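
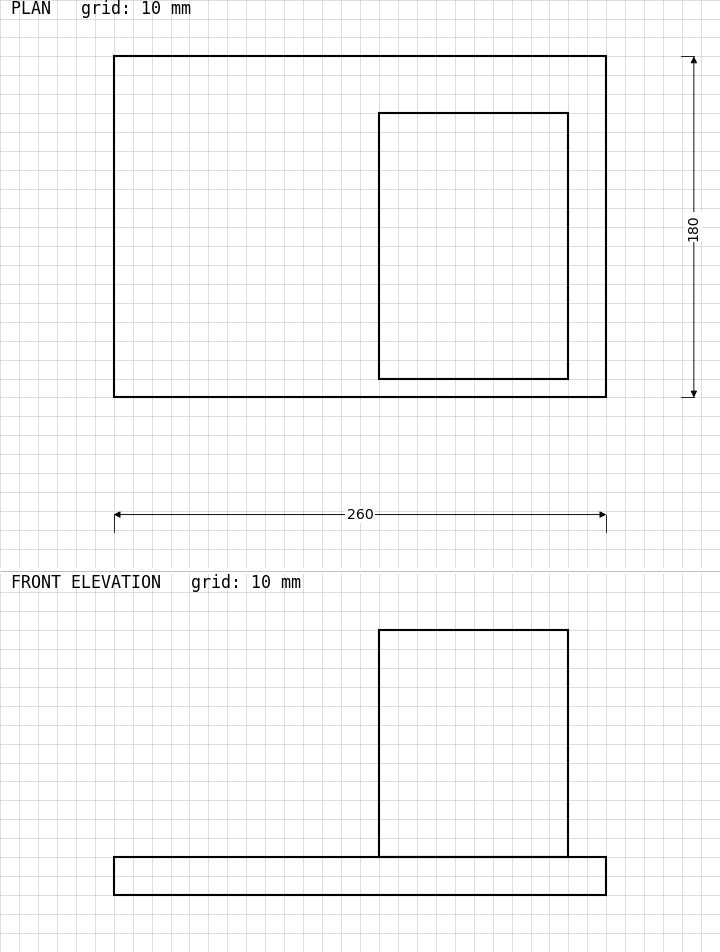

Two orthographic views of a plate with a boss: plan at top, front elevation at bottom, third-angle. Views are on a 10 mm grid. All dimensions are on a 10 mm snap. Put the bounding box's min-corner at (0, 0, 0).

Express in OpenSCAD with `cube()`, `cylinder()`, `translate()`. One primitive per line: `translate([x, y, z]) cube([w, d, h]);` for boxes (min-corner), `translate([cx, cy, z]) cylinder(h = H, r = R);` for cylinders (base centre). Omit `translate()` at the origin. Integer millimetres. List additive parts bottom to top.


cube([260, 180, 20]);
translate([140, 10, 20]) cube([100, 140, 120]);


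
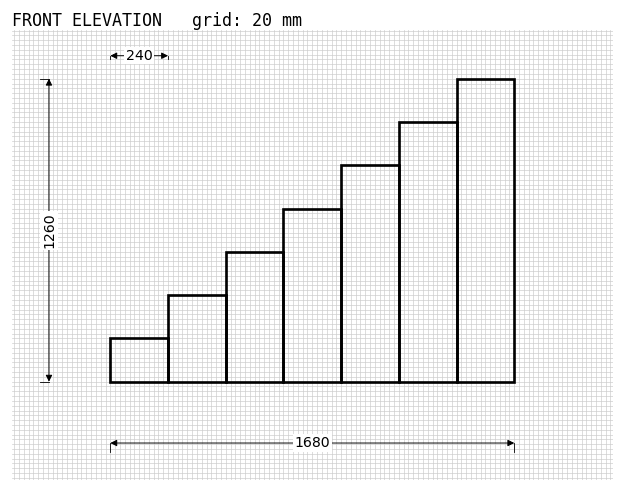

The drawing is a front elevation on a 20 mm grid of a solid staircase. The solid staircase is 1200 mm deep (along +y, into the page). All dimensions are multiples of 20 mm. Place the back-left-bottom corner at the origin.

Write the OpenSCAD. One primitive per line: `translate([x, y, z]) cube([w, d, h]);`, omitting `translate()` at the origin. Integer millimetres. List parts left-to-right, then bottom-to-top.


cube([240, 1200, 180]);
translate([240, 0, 0]) cube([240, 1200, 360]);
translate([480, 0, 0]) cube([240, 1200, 540]);
translate([720, 0, 0]) cube([240, 1200, 720]);
translate([960, 0, 0]) cube([240, 1200, 900]);
translate([1200, 0, 0]) cube([240, 1200, 1080]);
translate([1440, 0, 0]) cube([240, 1200, 1260]);


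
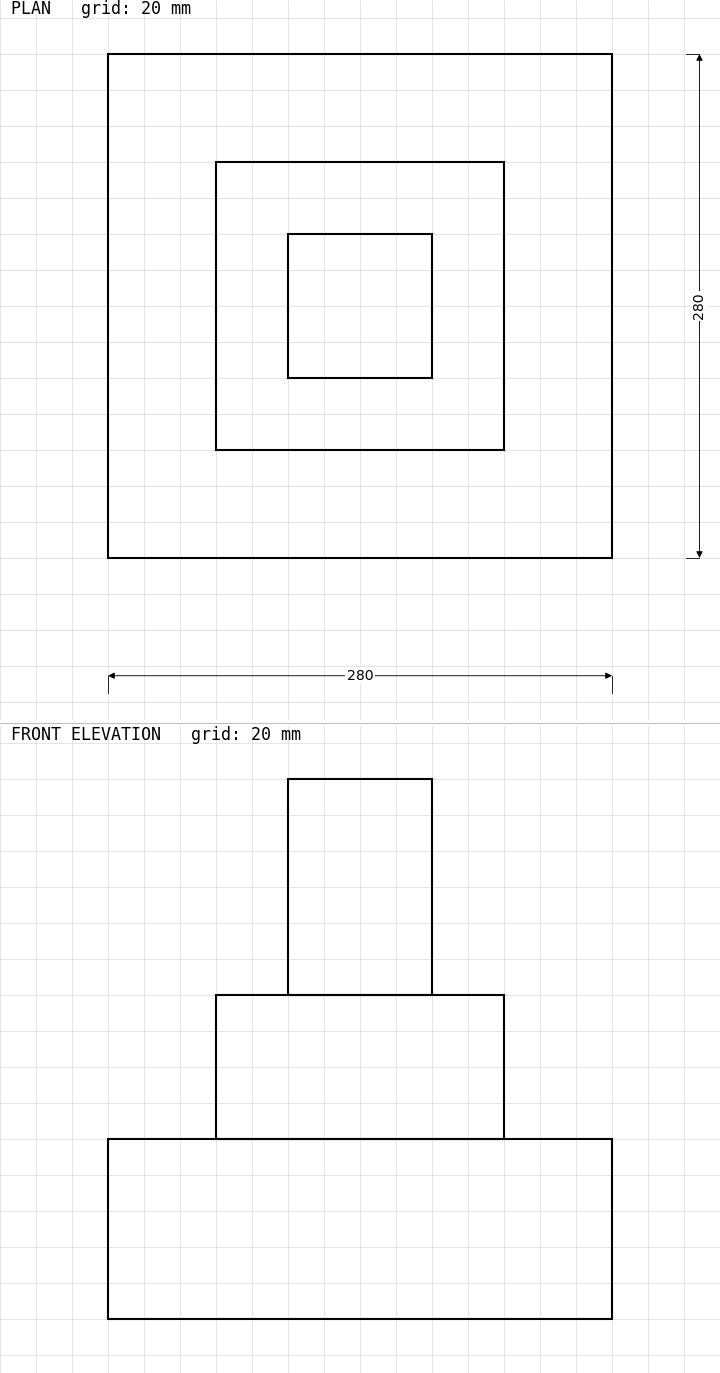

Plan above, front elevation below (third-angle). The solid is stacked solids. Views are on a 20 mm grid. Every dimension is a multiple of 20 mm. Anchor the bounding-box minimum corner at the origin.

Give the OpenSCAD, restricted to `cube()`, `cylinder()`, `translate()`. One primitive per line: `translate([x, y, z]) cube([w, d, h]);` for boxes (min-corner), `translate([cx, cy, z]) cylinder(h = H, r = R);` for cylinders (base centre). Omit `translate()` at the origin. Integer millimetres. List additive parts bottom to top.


cube([280, 280, 100]);
translate([60, 60, 100]) cube([160, 160, 80]);
translate([100, 100, 180]) cube([80, 80, 120]);


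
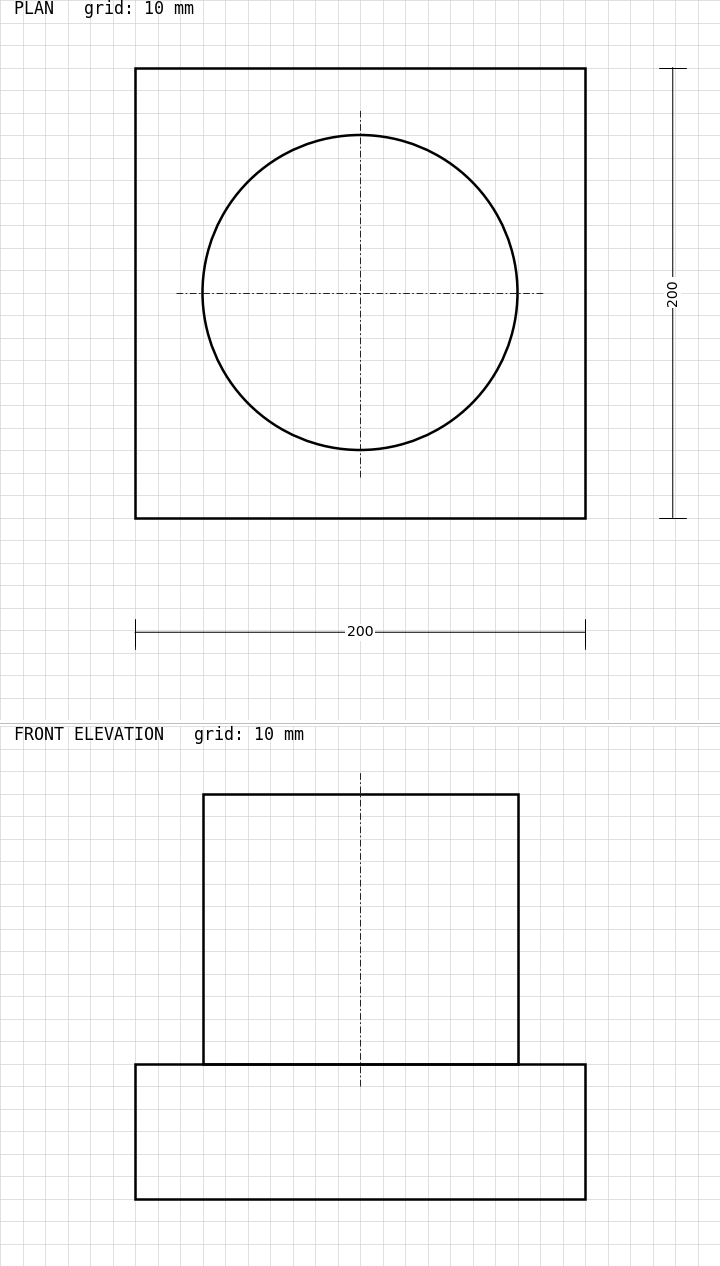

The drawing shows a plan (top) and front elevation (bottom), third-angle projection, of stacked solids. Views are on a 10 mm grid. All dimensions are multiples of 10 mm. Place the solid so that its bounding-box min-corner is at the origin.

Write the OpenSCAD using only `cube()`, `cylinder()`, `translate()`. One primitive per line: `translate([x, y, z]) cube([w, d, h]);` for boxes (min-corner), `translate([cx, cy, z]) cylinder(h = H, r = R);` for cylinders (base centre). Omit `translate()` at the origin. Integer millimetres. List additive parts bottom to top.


cube([200, 200, 60]);
translate([100, 100, 60]) cylinder(h = 120, r = 70);


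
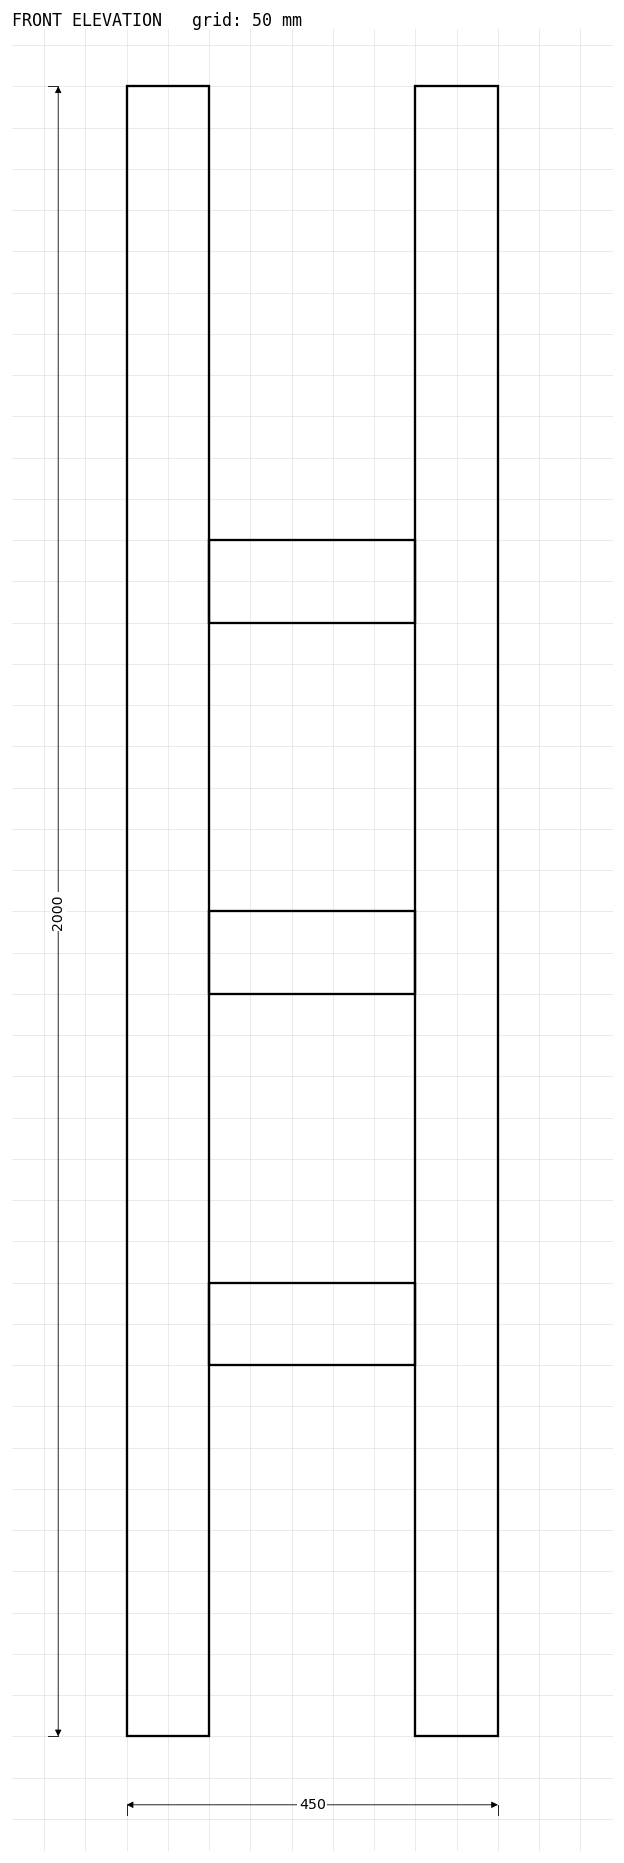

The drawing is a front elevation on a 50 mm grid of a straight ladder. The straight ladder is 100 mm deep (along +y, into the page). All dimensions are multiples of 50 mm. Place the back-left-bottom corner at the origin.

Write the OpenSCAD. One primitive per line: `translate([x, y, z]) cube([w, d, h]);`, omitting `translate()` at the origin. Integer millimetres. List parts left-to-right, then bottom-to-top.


cube([100, 100, 2000]);
translate([100, 0, 450]) cube([250, 100, 100]);
translate([100, 0, 900]) cube([250, 100, 100]);
translate([100, 0, 1350]) cube([250, 100, 100]);
translate([350, 0, 0]) cube([100, 100, 2000]);


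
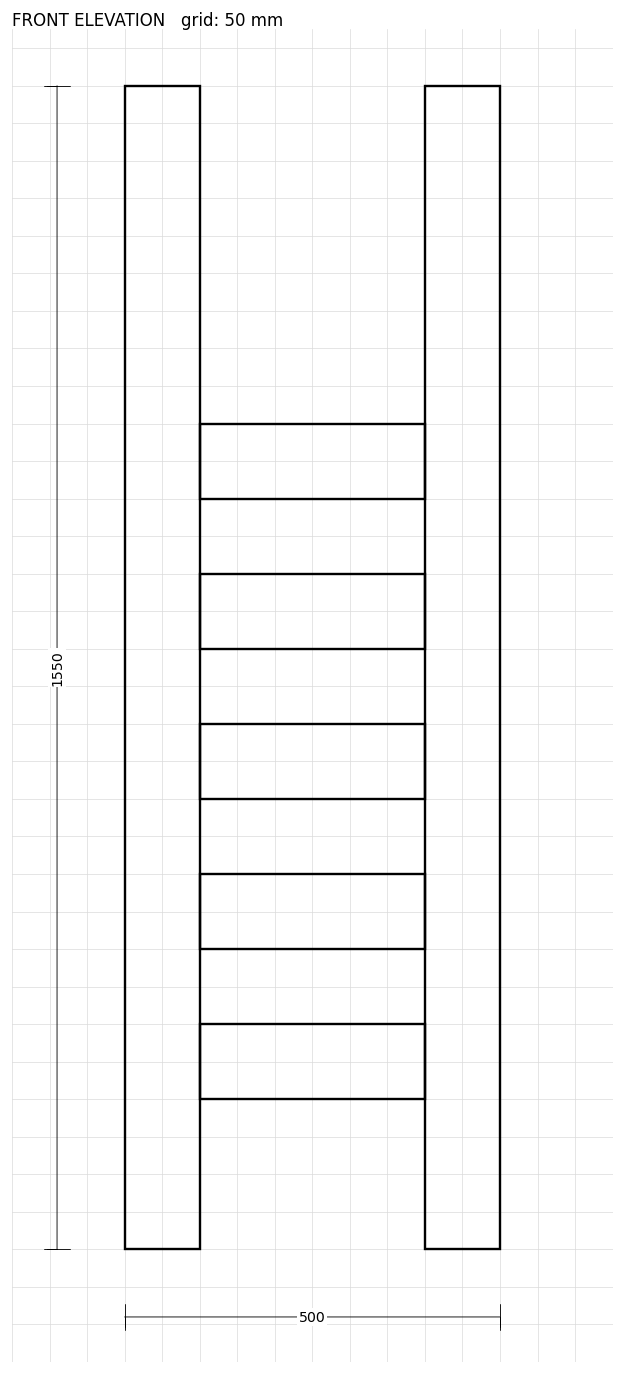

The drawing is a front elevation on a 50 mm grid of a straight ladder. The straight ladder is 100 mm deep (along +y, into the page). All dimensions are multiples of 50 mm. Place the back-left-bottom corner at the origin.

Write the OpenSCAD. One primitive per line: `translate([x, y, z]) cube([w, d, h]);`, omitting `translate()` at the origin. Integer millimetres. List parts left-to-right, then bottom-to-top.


cube([100, 100, 1550]);
translate([100, 0, 200]) cube([300, 100, 100]);
translate([100, 0, 400]) cube([300, 100, 100]);
translate([100, 0, 600]) cube([300, 100, 100]);
translate([100, 0, 800]) cube([300, 100, 100]);
translate([100, 0, 1000]) cube([300, 100, 100]);
translate([400, 0, 0]) cube([100, 100, 1550]);


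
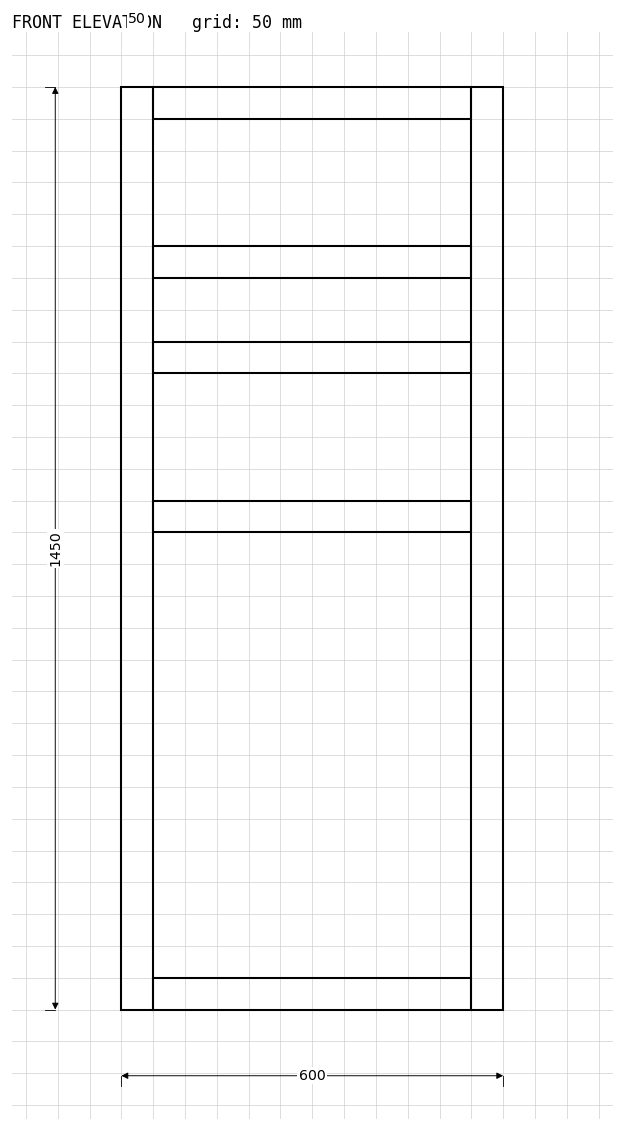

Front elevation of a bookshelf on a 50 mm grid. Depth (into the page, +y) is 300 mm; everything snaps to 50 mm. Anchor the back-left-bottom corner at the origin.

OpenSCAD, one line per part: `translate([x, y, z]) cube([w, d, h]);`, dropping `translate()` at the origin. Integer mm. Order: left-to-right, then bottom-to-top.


cube([50, 300, 1450]);
translate([50, 0, 0]) cube([500, 300, 50]);
translate([50, 0, 750]) cube([500, 300, 50]);
translate([50, 0, 1000]) cube([500, 300, 50]);
translate([50, 0, 1150]) cube([500, 300, 50]);
translate([50, 0, 1400]) cube([500, 300, 50]);
translate([550, 0, 0]) cube([50, 300, 1450]);


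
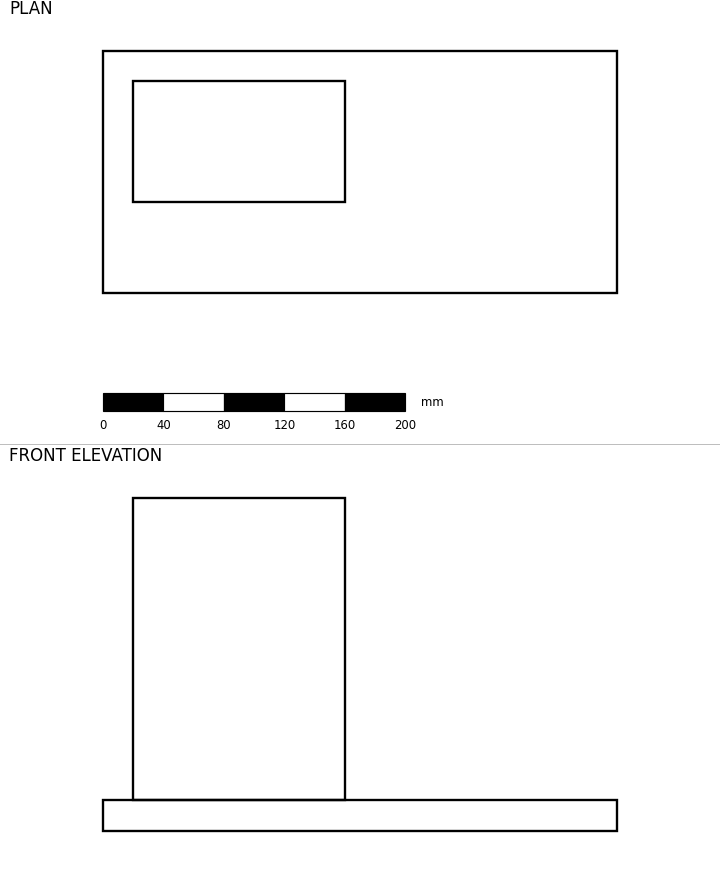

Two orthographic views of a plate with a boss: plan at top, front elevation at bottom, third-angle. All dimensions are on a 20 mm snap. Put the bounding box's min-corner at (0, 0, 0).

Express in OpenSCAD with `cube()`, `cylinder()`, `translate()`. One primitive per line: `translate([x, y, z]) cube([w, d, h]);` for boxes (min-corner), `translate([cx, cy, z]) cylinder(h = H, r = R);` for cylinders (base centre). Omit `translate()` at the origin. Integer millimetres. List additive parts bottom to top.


cube([340, 160, 20]);
translate([20, 60, 20]) cube([140, 80, 200]);


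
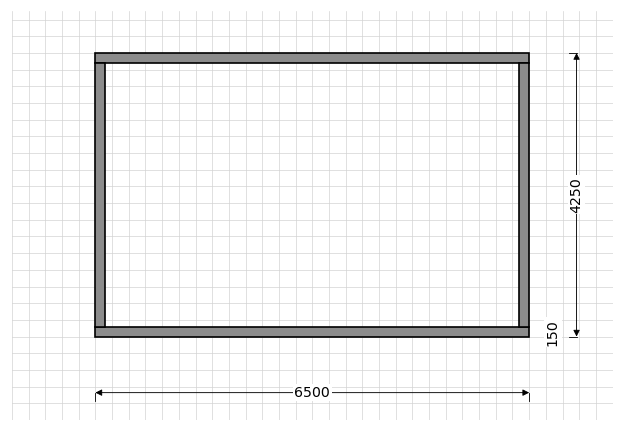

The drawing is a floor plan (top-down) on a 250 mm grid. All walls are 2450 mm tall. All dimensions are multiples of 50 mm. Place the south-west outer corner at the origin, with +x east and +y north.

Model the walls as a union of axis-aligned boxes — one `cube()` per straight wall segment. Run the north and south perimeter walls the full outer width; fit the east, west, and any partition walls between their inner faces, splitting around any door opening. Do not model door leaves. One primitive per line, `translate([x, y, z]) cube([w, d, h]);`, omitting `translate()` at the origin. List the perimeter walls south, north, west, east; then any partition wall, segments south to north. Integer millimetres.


cube([6500, 150, 2450]);
translate([0, 4100, 0]) cube([6500, 150, 2450]);
translate([0, 150, 0]) cube([150, 3950, 2450]);
translate([6350, 150, 0]) cube([150, 3950, 2450]);


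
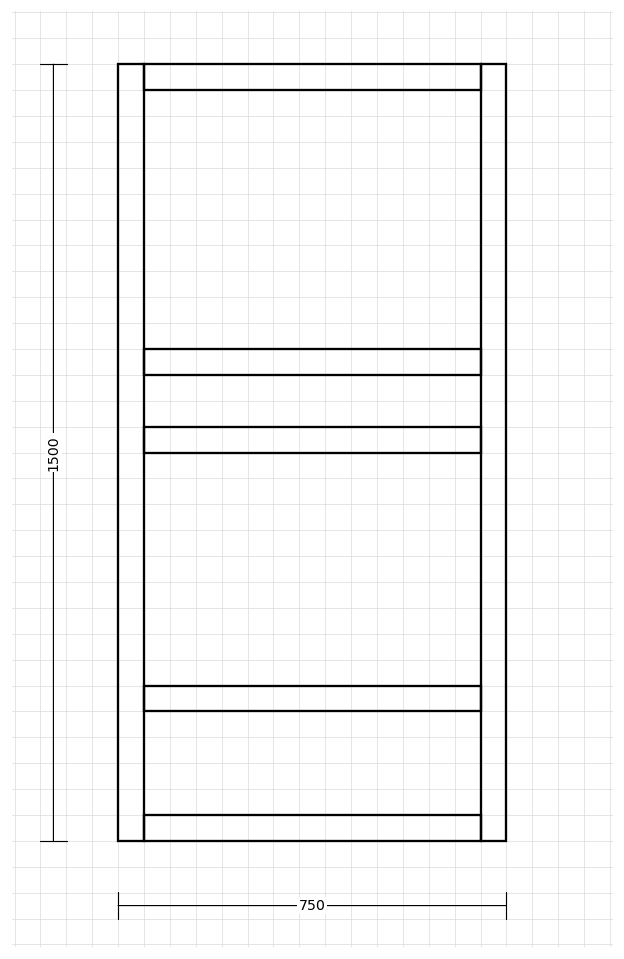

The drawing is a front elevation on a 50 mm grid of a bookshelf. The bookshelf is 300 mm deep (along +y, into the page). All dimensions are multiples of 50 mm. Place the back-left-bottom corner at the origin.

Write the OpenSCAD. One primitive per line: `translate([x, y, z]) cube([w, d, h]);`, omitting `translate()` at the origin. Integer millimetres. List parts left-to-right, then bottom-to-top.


cube([50, 300, 1500]);
translate([50, 0, 0]) cube([650, 300, 50]);
translate([50, 0, 250]) cube([650, 300, 50]);
translate([50, 0, 750]) cube([650, 300, 50]);
translate([50, 0, 900]) cube([650, 300, 50]);
translate([50, 0, 1450]) cube([650, 300, 50]);
translate([700, 0, 0]) cube([50, 300, 1500]);


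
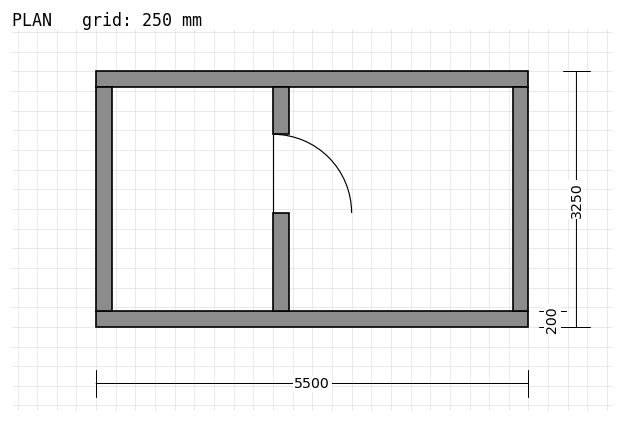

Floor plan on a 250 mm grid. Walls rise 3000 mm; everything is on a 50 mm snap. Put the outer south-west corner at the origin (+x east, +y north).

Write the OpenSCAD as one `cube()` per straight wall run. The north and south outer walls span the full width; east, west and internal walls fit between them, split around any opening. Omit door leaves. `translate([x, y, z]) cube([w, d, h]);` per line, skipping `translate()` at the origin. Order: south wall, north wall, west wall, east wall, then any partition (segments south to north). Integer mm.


cube([5500, 200, 3000]);
translate([0, 3050, 0]) cube([5500, 200, 3000]);
translate([0, 200, 0]) cube([200, 2850, 3000]);
translate([5300, 200, 0]) cube([200, 2850, 3000]);
translate([2250, 200, 0]) cube([200, 1250, 3000]);
translate([2250, 2450, 0]) cube([200, 600, 3000]);


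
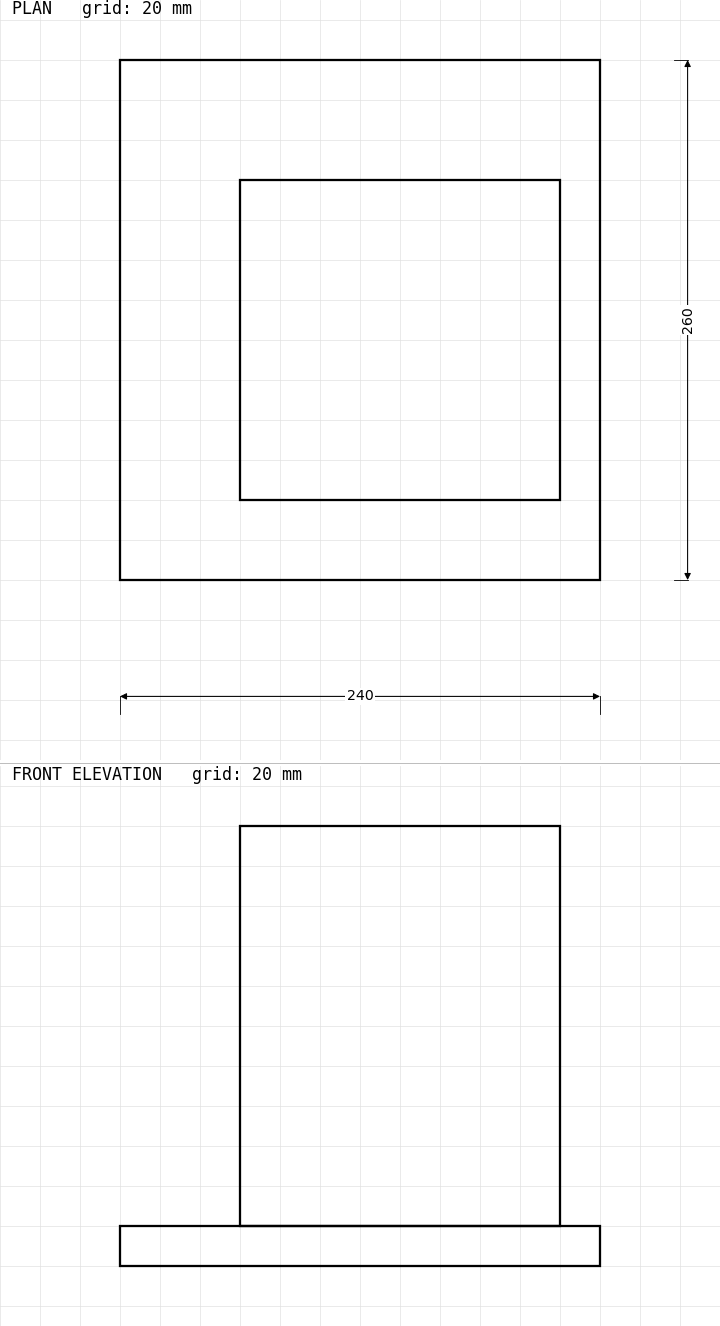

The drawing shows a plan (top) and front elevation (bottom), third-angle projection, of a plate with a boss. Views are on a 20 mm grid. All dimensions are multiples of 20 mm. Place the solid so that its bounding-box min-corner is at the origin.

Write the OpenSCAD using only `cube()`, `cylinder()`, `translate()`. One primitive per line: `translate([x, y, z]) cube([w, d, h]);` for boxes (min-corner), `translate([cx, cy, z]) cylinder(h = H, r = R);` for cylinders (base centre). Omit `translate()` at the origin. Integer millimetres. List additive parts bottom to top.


cube([240, 260, 20]);
translate([60, 40, 20]) cube([160, 160, 200]);


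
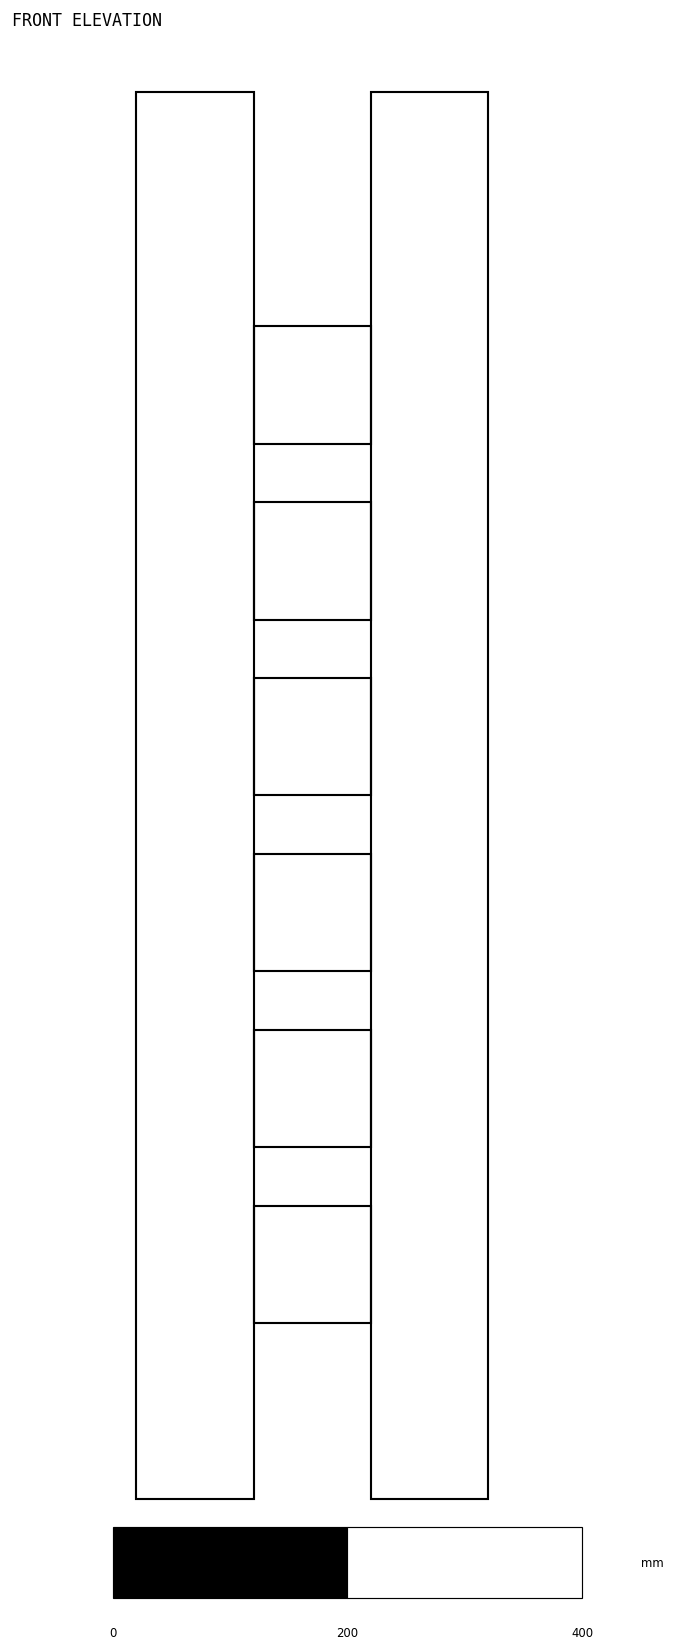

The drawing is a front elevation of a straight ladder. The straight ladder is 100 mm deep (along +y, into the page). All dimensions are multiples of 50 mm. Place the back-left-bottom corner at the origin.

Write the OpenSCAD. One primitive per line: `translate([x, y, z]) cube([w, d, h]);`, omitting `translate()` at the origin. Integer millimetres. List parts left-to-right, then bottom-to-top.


cube([100, 100, 1200]);
translate([100, 0, 150]) cube([100, 100, 100]);
translate([100, 0, 300]) cube([100, 100, 100]);
translate([100, 0, 450]) cube([100, 100, 100]);
translate([100, 0, 600]) cube([100, 100, 100]);
translate([100, 0, 750]) cube([100, 100, 100]);
translate([100, 0, 900]) cube([100, 100, 100]);
translate([200, 0, 0]) cube([100, 100, 1200]);


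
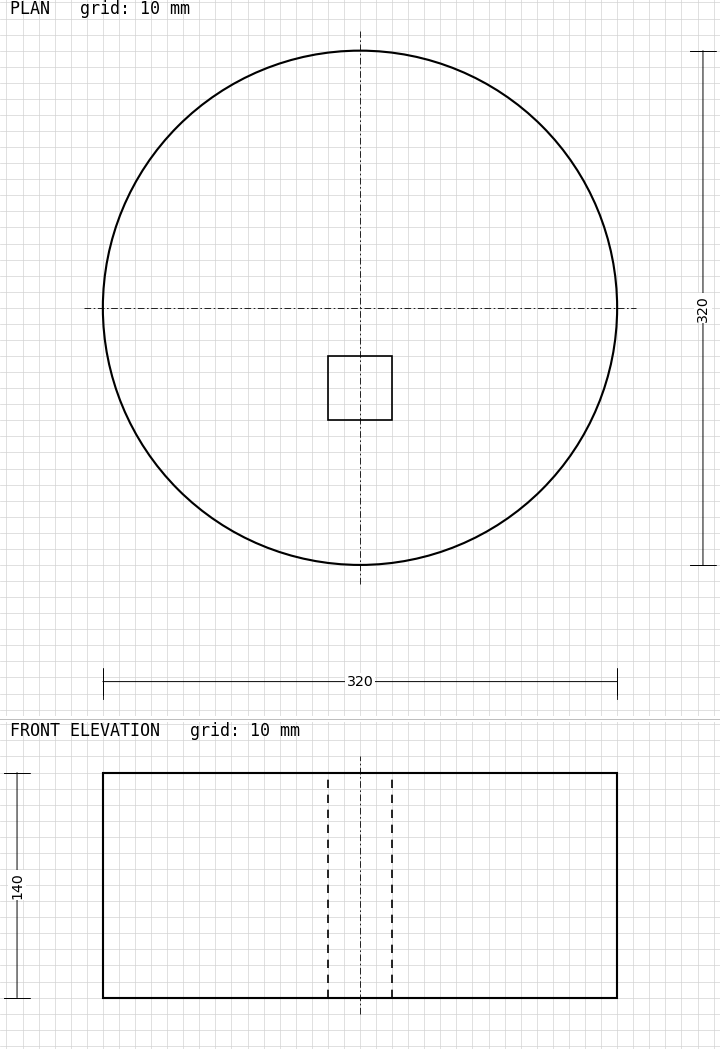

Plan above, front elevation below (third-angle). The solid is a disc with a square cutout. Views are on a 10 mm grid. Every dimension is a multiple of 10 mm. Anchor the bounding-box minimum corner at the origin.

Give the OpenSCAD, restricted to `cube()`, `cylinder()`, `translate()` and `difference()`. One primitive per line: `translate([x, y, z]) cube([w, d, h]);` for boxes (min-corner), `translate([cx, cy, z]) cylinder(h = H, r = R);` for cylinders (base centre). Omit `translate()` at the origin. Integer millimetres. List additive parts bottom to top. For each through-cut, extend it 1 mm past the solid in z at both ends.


difference() {
  translate([160, 160, 0]) cylinder(h = 140, r = 160);
  translate([140, 90, -1]) cube([40, 40, 142]);
}


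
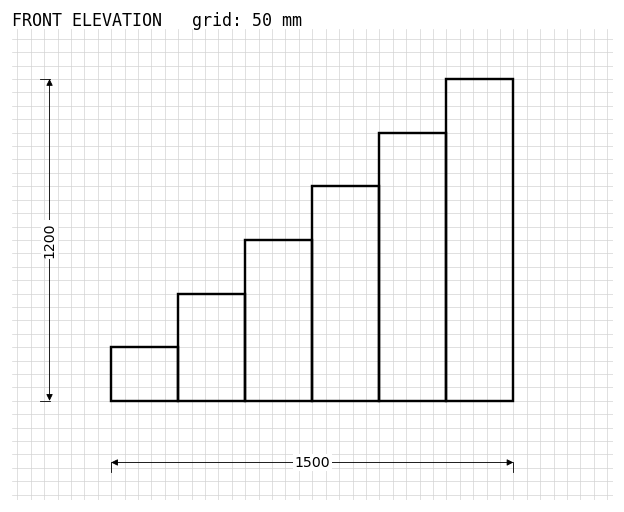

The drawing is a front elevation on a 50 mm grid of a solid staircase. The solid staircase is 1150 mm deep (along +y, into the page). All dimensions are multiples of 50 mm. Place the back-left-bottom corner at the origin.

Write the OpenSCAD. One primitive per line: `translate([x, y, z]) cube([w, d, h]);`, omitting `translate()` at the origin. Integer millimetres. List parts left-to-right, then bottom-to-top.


cube([250, 1150, 200]);
translate([250, 0, 0]) cube([250, 1150, 400]);
translate([500, 0, 0]) cube([250, 1150, 600]);
translate([750, 0, 0]) cube([250, 1150, 800]);
translate([1000, 0, 0]) cube([250, 1150, 1000]);
translate([1250, 0, 0]) cube([250, 1150, 1200]);


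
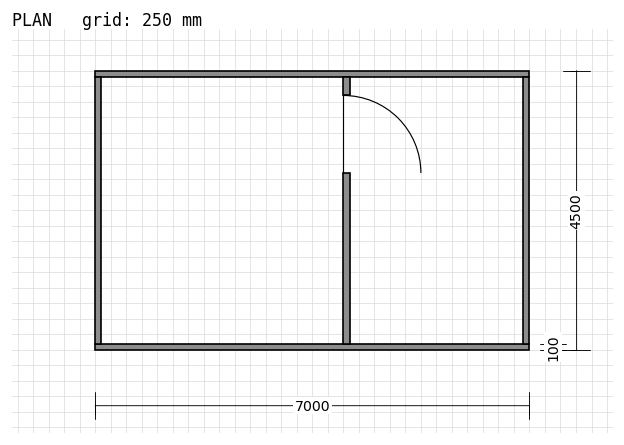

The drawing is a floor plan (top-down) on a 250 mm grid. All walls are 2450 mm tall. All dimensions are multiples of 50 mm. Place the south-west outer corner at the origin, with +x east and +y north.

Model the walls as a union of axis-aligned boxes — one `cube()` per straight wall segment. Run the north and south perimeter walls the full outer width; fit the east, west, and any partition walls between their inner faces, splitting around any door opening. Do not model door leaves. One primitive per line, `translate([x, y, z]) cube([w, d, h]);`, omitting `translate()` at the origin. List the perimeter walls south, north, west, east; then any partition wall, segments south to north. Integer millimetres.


cube([7000, 100, 2450]);
translate([0, 4400, 0]) cube([7000, 100, 2450]);
translate([0, 100, 0]) cube([100, 4300, 2450]);
translate([6900, 100, 0]) cube([100, 4300, 2450]);
translate([4000, 100, 0]) cube([100, 2750, 2450]);
translate([4000, 4100, 0]) cube([100, 300, 2450]);


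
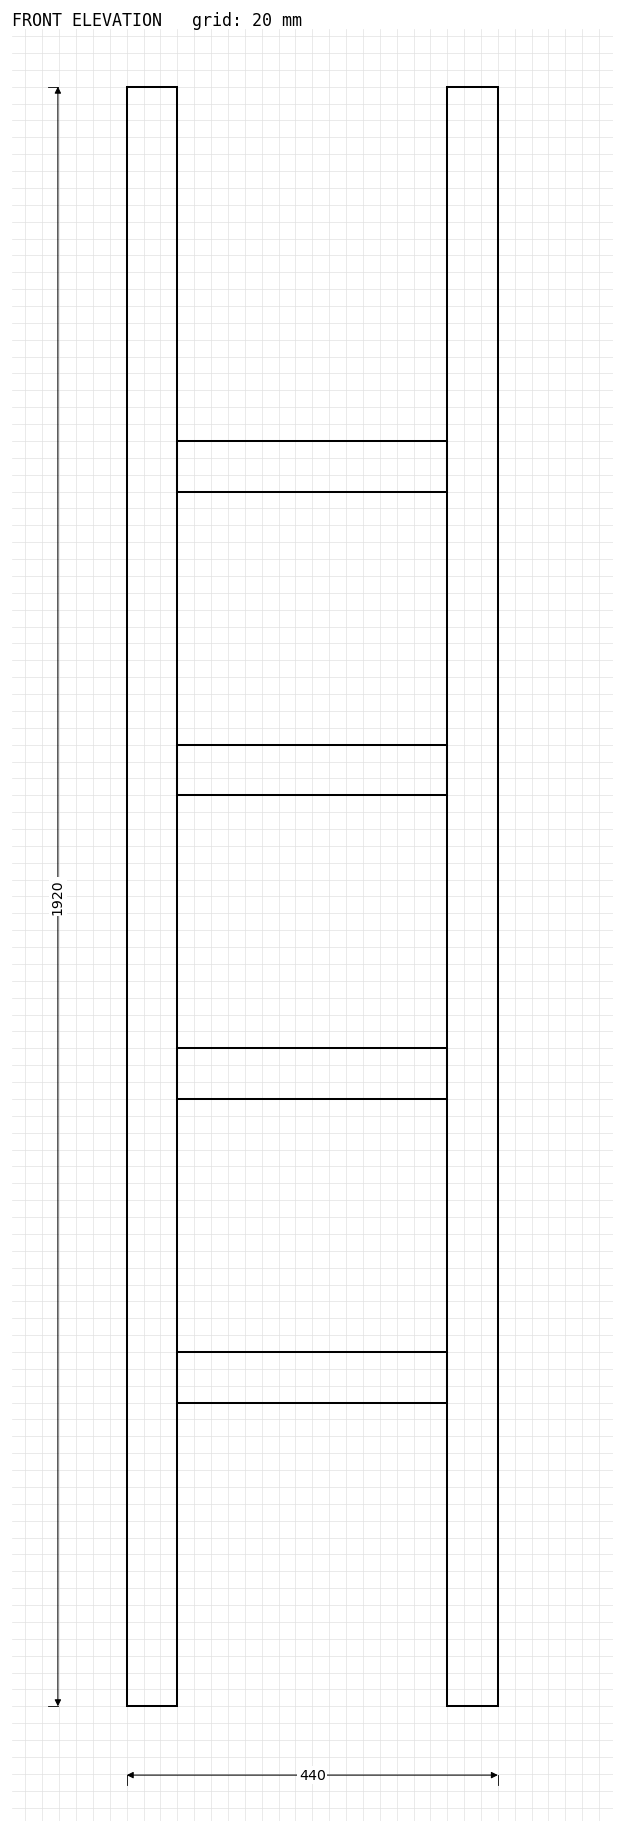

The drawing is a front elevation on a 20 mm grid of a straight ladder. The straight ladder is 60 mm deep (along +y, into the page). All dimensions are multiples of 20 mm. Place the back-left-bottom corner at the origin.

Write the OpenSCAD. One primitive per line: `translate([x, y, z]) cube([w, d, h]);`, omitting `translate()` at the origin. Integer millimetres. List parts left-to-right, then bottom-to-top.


cube([60, 60, 1920]);
translate([60, 0, 360]) cube([320, 60, 60]);
translate([60, 0, 720]) cube([320, 60, 60]);
translate([60, 0, 1080]) cube([320, 60, 60]);
translate([60, 0, 1440]) cube([320, 60, 60]);
translate([380, 0, 0]) cube([60, 60, 1920]);


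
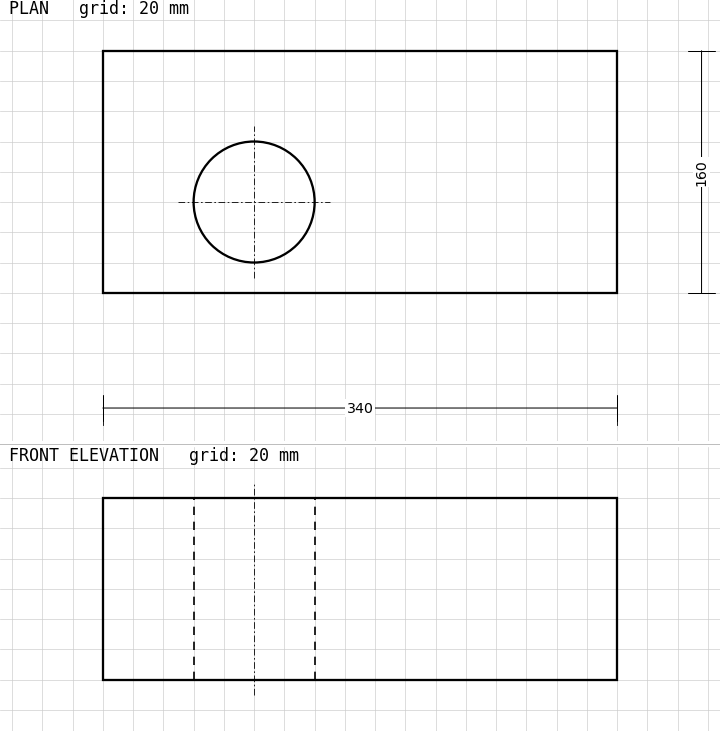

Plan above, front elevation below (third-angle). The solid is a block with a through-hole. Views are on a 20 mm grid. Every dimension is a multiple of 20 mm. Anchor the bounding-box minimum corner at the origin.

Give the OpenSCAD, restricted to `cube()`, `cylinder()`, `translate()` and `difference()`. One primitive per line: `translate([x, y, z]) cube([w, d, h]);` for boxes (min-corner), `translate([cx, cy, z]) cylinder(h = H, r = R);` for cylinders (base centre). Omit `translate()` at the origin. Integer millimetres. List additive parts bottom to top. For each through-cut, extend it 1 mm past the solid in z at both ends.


difference() {
  cube([340, 160, 120]);
  translate([100, 60, -1]) cylinder(h = 122, r = 40);
}


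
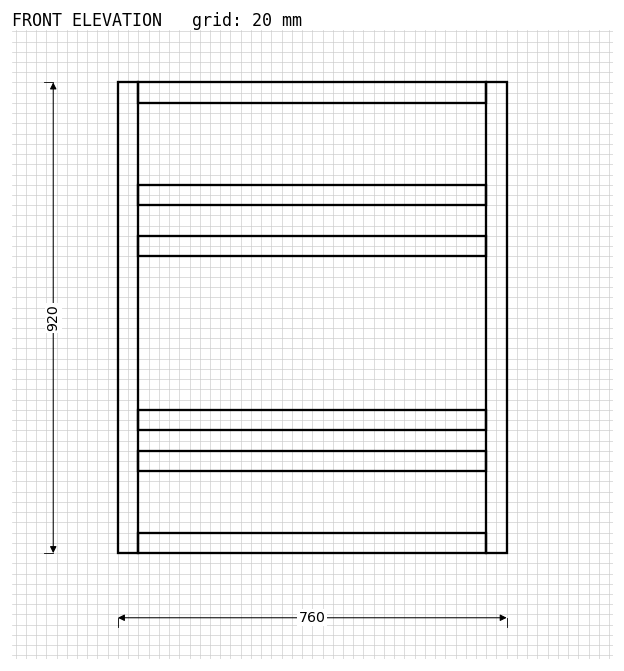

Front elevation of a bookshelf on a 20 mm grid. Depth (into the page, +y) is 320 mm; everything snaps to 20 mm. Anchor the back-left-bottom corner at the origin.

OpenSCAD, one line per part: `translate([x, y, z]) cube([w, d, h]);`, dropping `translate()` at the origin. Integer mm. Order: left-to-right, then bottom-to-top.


cube([40, 320, 920]);
translate([40, 0, 0]) cube([680, 320, 40]);
translate([40, 0, 160]) cube([680, 320, 40]);
translate([40, 0, 240]) cube([680, 320, 40]);
translate([40, 0, 580]) cube([680, 320, 40]);
translate([40, 0, 680]) cube([680, 320, 40]);
translate([40, 0, 880]) cube([680, 320, 40]);
translate([720, 0, 0]) cube([40, 320, 920]);


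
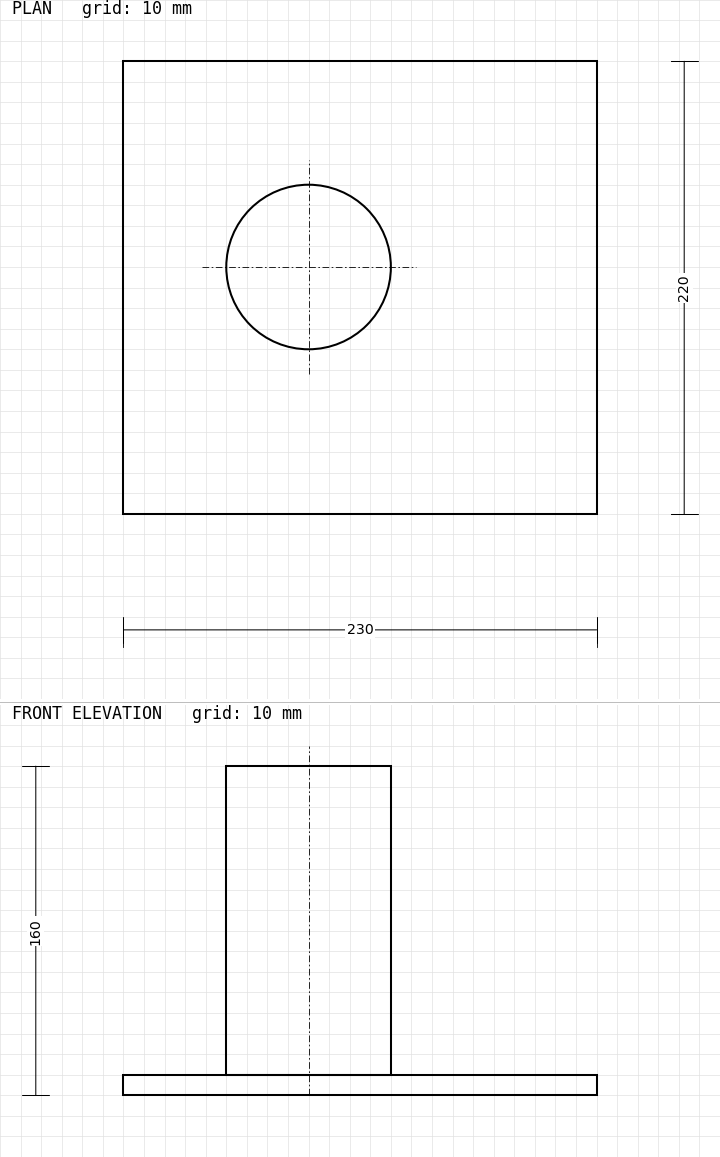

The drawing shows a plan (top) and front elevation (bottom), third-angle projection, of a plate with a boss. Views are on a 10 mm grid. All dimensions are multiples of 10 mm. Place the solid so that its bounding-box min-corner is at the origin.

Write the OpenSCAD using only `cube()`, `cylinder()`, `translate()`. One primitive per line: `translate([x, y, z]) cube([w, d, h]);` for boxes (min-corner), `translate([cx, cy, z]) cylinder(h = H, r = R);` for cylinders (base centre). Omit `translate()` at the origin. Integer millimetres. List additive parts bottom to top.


cube([230, 220, 10]);
translate([90, 120, 10]) cylinder(h = 150, r = 40);


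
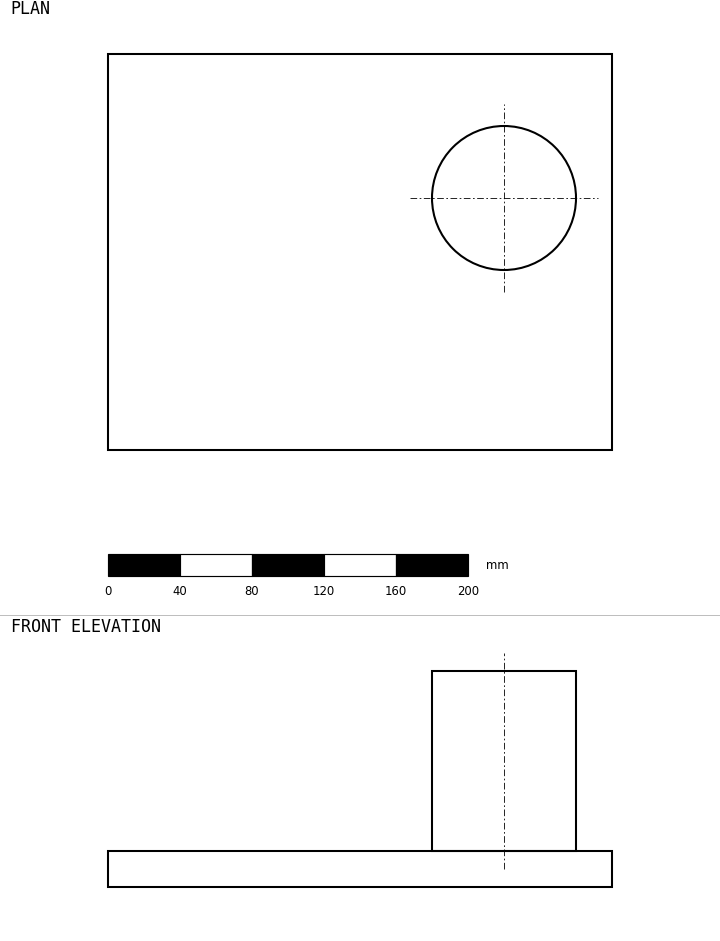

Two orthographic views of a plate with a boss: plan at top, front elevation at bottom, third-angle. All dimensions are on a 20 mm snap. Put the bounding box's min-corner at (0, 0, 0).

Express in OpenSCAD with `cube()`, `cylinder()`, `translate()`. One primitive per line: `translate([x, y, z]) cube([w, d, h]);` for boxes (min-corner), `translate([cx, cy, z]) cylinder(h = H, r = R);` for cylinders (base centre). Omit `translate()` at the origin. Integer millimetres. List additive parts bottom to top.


cube([280, 220, 20]);
translate([220, 140, 20]) cylinder(h = 100, r = 40);


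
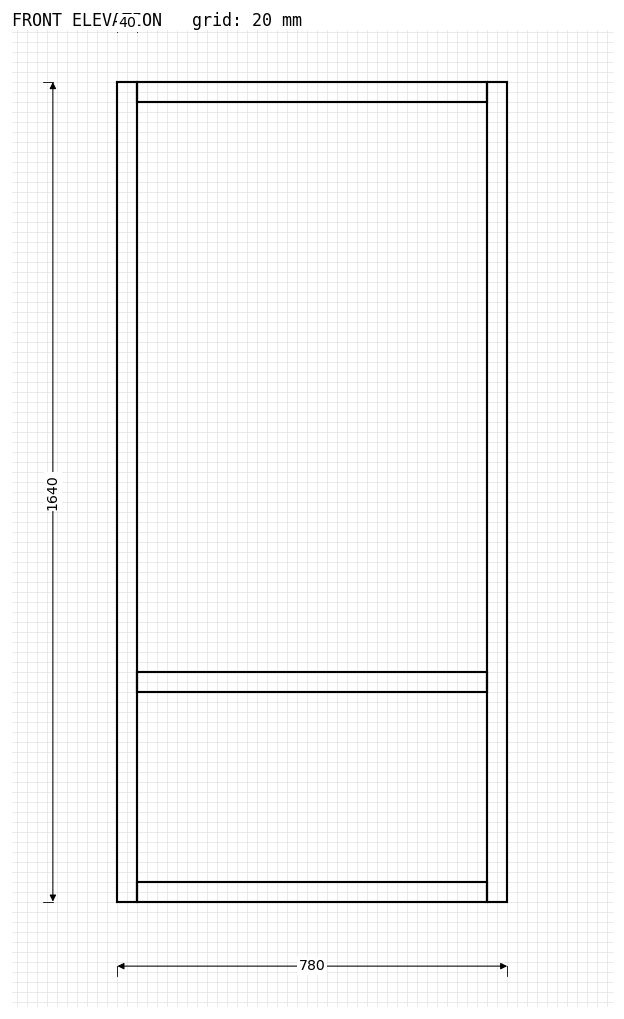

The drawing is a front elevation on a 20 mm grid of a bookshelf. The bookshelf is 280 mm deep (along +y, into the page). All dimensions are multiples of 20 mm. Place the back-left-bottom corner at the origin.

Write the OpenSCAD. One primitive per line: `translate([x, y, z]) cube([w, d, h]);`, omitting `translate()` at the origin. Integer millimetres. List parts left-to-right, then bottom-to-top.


cube([40, 280, 1640]);
translate([40, 0, 0]) cube([700, 280, 40]);
translate([40, 0, 420]) cube([700, 280, 40]);
translate([40, 0, 1600]) cube([700, 280, 40]);
translate([740, 0, 0]) cube([40, 280, 1640]);


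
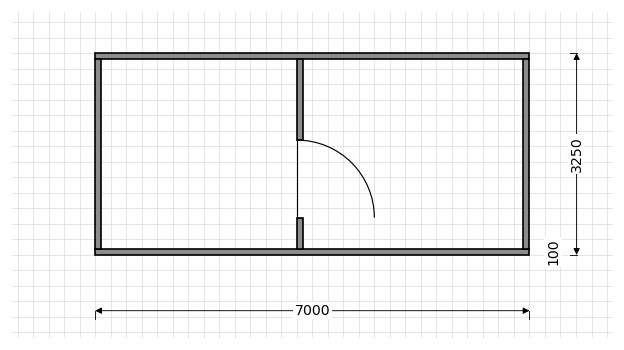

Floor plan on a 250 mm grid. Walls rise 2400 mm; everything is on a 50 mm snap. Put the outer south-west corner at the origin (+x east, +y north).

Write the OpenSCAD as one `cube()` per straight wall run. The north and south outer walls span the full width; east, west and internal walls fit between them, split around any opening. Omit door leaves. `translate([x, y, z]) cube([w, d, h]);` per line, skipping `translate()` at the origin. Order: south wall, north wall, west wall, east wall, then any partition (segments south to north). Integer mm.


cube([7000, 100, 2400]);
translate([0, 3150, 0]) cube([7000, 100, 2400]);
translate([0, 100, 0]) cube([100, 3050, 2400]);
translate([6900, 100, 0]) cube([100, 3050, 2400]);
translate([3250, 100, 0]) cube([100, 500, 2400]);
translate([3250, 1850, 0]) cube([100, 1300, 2400]);


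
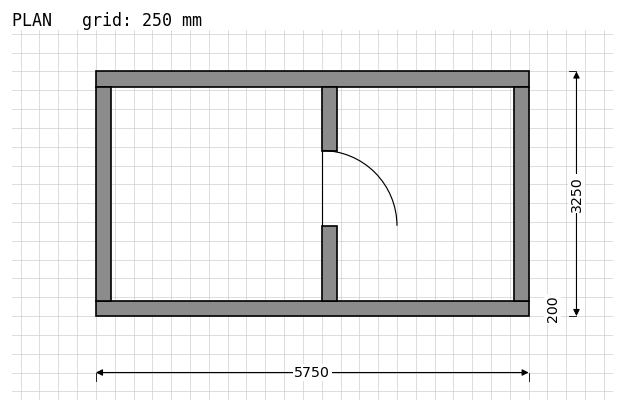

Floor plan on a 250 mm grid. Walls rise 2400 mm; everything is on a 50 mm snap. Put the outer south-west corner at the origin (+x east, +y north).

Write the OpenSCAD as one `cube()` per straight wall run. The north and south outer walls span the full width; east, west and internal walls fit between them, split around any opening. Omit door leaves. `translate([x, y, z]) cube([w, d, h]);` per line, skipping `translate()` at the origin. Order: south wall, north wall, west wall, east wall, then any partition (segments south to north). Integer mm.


cube([5750, 200, 2400]);
translate([0, 3050, 0]) cube([5750, 200, 2400]);
translate([0, 200, 0]) cube([200, 2850, 2400]);
translate([5550, 200, 0]) cube([200, 2850, 2400]);
translate([3000, 200, 0]) cube([200, 1000, 2400]);
translate([3000, 2200, 0]) cube([200, 850, 2400]);


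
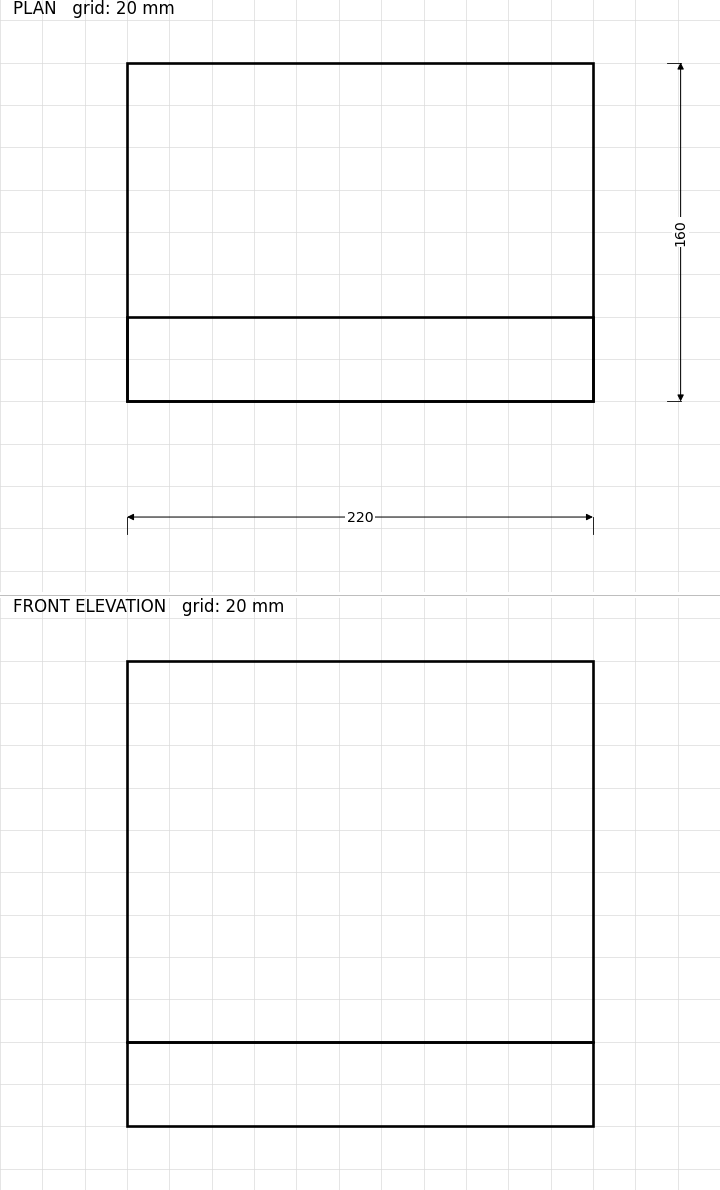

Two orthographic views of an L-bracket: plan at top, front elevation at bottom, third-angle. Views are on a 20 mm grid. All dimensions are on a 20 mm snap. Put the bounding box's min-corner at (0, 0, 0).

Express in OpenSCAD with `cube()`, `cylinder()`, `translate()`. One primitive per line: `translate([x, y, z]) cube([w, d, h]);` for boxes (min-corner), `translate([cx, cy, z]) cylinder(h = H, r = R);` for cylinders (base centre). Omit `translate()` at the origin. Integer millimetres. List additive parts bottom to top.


cube([220, 160, 40]);
translate([0, 0, 40]) cube([220, 40, 180]);


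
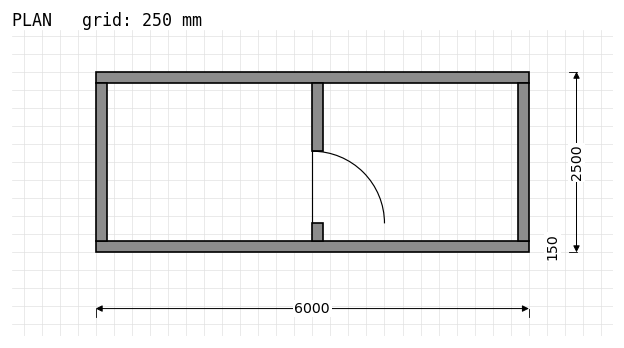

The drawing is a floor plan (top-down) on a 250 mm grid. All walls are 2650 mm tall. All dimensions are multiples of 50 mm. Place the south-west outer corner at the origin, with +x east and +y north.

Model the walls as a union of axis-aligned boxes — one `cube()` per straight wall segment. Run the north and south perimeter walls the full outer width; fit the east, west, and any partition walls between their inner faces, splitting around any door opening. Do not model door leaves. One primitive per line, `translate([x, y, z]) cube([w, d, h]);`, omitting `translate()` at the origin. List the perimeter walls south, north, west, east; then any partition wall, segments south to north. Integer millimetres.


cube([6000, 150, 2650]);
translate([0, 2350, 0]) cube([6000, 150, 2650]);
translate([0, 150, 0]) cube([150, 2200, 2650]);
translate([5850, 150, 0]) cube([150, 2200, 2650]);
translate([3000, 150, 0]) cube([150, 250, 2650]);
translate([3000, 1400, 0]) cube([150, 950, 2650]);


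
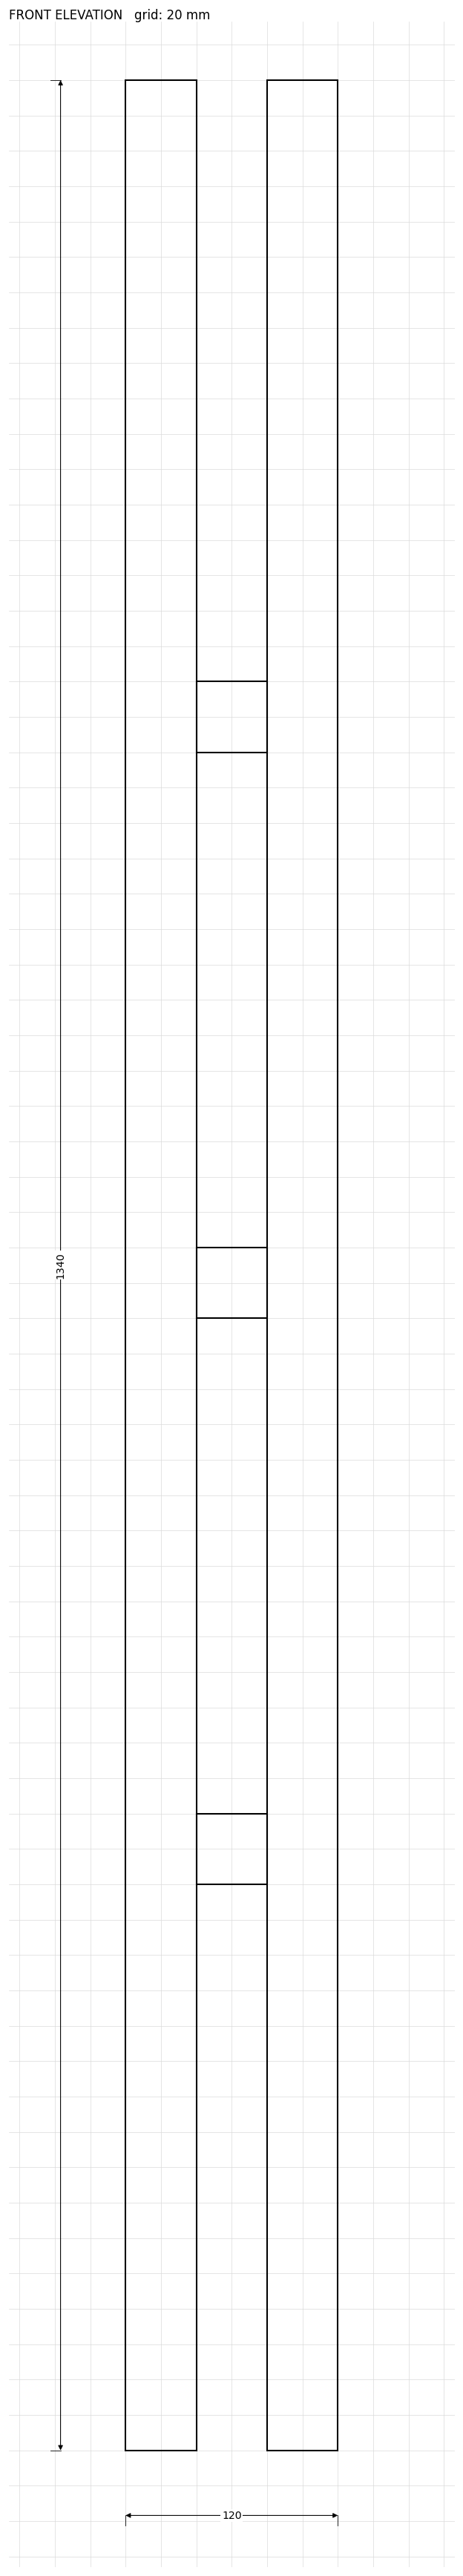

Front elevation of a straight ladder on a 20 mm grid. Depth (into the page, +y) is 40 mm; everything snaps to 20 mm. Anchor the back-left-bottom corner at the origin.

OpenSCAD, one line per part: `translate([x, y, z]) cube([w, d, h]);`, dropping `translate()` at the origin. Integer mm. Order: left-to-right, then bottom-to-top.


cube([40, 40, 1340]);
translate([40, 0, 320]) cube([40, 40, 40]);
translate([40, 0, 640]) cube([40, 40, 40]);
translate([40, 0, 960]) cube([40, 40, 40]);
translate([80, 0, 0]) cube([40, 40, 1340]);


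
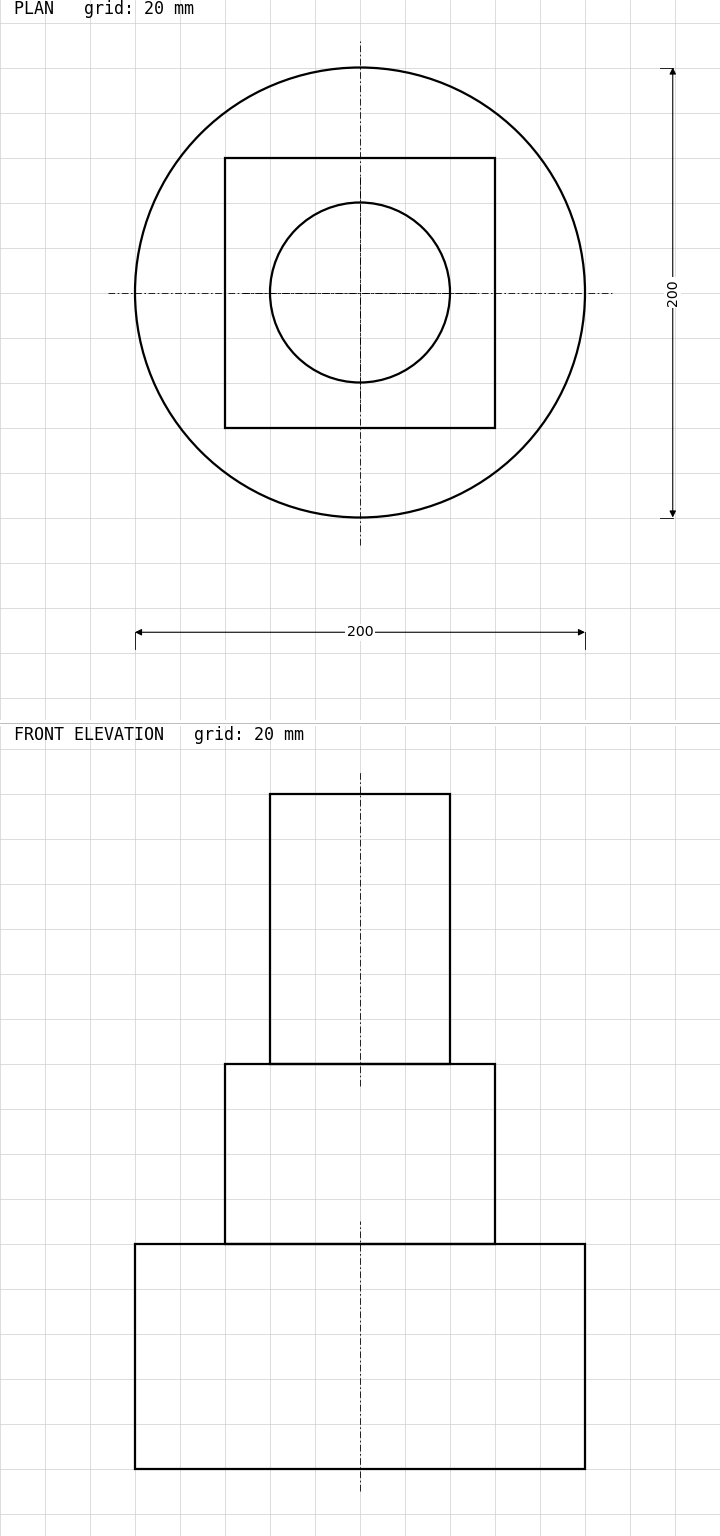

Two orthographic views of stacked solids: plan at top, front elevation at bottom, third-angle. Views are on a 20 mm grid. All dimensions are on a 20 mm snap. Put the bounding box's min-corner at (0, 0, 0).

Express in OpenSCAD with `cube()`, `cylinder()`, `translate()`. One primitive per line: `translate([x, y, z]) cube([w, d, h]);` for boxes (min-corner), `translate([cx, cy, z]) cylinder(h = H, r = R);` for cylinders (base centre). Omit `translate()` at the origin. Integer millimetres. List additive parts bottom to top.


translate([100, 100, 0]) cylinder(h = 100, r = 100);
translate([40, 40, 100]) cube([120, 120, 80]);
translate([100, 100, 180]) cylinder(h = 120, r = 40);


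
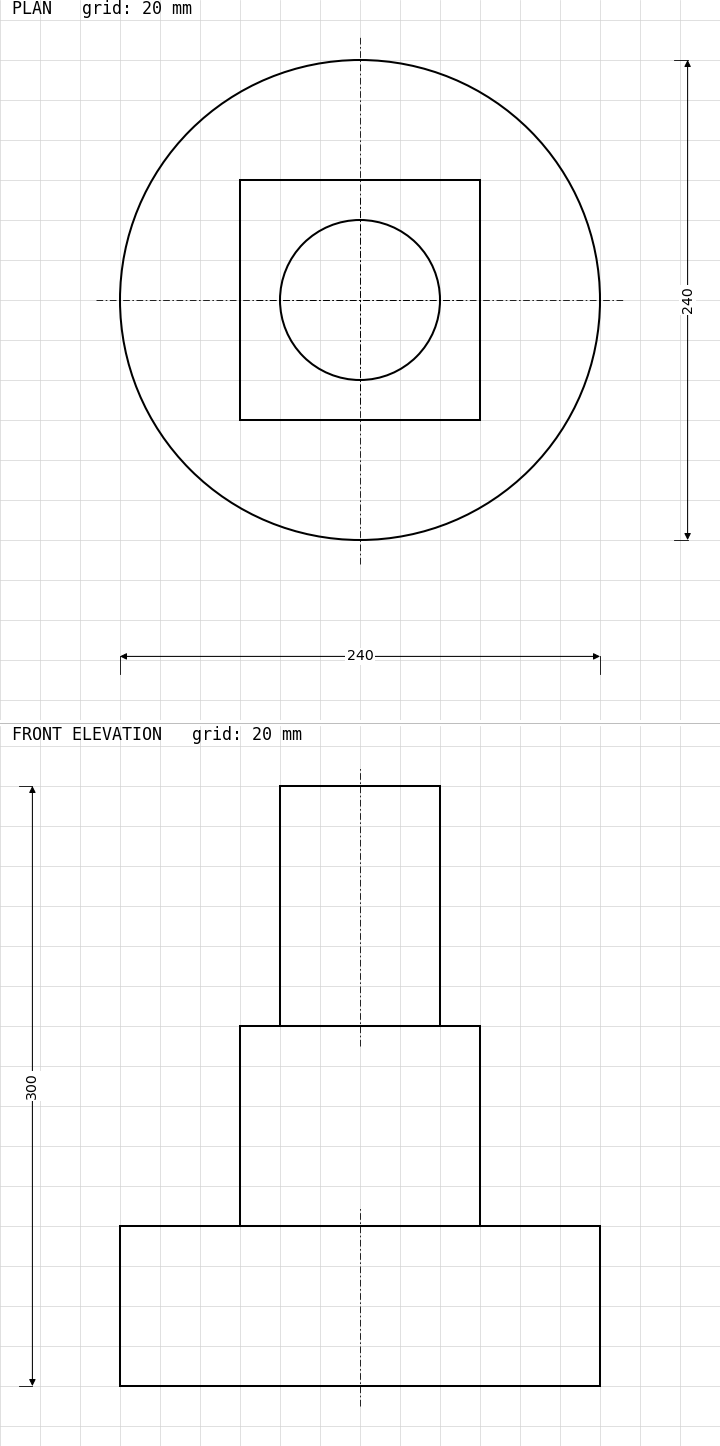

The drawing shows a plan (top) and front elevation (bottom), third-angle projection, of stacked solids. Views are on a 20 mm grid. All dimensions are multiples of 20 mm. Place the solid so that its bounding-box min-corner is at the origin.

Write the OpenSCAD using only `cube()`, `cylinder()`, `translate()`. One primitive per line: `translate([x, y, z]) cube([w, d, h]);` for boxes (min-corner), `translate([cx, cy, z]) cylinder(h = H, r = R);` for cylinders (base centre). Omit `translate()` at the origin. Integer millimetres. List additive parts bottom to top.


translate([120, 120, 0]) cylinder(h = 80, r = 120);
translate([60, 60, 80]) cube([120, 120, 100]);
translate([120, 120, 180]) cylinder(h = 120, r = 40);


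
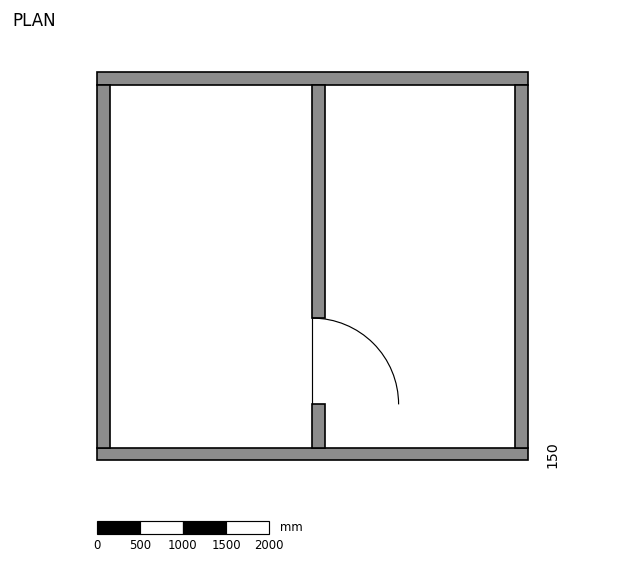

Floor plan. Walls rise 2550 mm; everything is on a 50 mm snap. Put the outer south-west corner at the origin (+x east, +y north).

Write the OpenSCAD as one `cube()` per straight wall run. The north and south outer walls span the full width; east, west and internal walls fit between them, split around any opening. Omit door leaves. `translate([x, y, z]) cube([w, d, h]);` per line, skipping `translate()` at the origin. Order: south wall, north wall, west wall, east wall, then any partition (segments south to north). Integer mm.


cube([5000, 150, 2550]);
translate([0, 4350, 0]) cube([5000, 150, 2550]);
translate([0, 150, 0]) cube([150, 4200, 2550]);
translate([4850, 150, 0]) cube([150, 4200, 2550]);
translate([2500, 150, 0]) cube([150, 500, 2550]);
translate([2500, 1650, 0]) cube([150, 2700, 2550]);


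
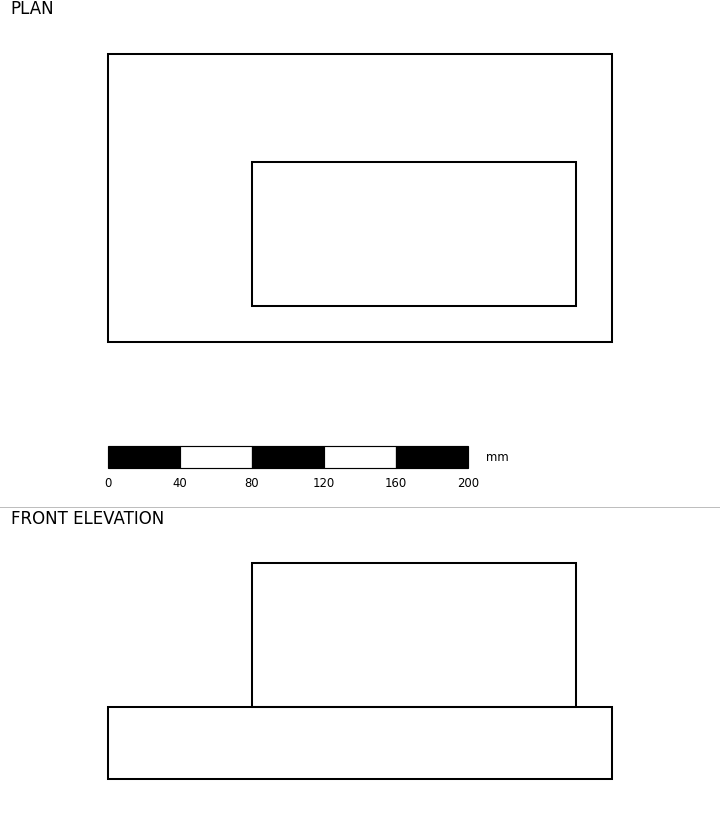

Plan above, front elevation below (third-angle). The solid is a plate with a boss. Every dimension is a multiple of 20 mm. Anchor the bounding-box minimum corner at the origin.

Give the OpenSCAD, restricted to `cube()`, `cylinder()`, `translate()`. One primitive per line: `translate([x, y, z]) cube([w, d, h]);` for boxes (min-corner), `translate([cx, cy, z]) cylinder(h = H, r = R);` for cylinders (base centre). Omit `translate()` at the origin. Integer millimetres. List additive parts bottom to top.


cube([280, 160, 40]);
translate([80, 20, 40]) cube([180, 80, 80]);


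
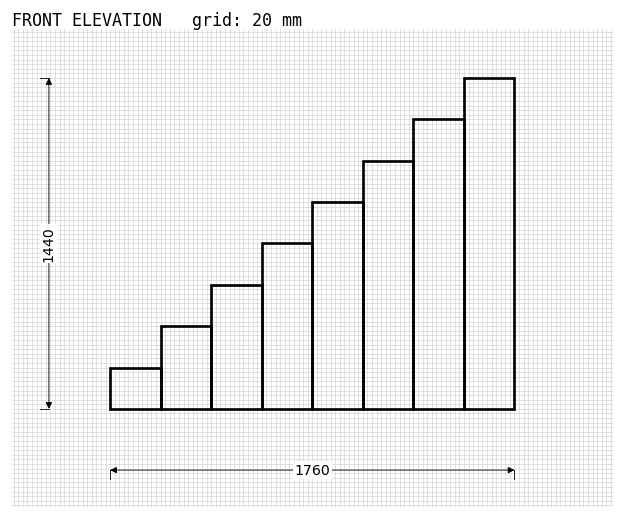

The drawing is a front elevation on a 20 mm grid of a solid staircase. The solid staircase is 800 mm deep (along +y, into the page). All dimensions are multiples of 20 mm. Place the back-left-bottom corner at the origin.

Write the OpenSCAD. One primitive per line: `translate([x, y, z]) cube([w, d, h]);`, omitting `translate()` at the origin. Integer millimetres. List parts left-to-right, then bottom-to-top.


cube([220, 800, 180]);
translate([220, 0, 0]) cube([220, 800, 360]);
translate([440, 0, 0]) cube([220, 800, 540]);
translate([660, 0, 0]) cube([220, 800, 720]);
translate([880, 0, 0]) cube([220, 800, 900]);
translate([1100, 0, 0]) cube([220, 800, 1080]);
translate([1320, 0, 0]) cube([220, 800, 1260]);
translate([1540, 0, 0]) cube([220, 800, 1440]);


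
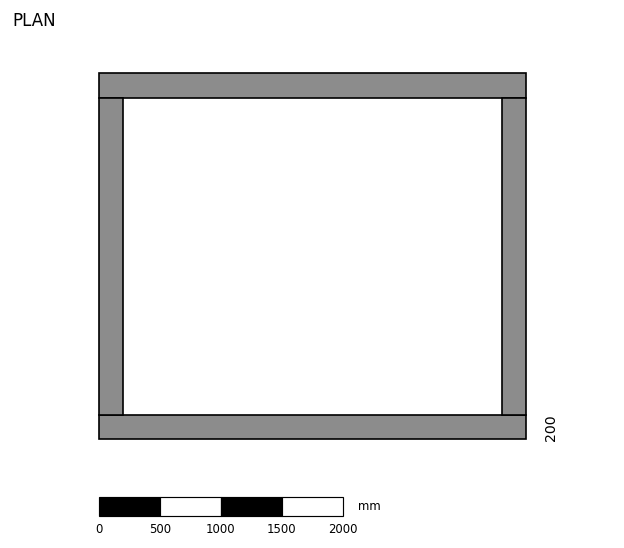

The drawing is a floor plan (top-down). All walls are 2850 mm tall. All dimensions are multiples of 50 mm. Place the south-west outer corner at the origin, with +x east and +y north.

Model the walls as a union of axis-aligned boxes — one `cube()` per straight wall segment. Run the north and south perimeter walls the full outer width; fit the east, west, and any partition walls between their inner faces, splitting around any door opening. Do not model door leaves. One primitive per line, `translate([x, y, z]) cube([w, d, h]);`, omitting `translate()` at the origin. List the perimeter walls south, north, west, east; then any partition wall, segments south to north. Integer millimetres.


cube([3500, 200, 2850]);
translate([0, 2800, 0]) cube([3500, 200, 2850]);
translate([0, 200, 0]) cube([200, 2600, 2850]);
translate([3300, 200, 0]) cube([200, 2600, 2850]);


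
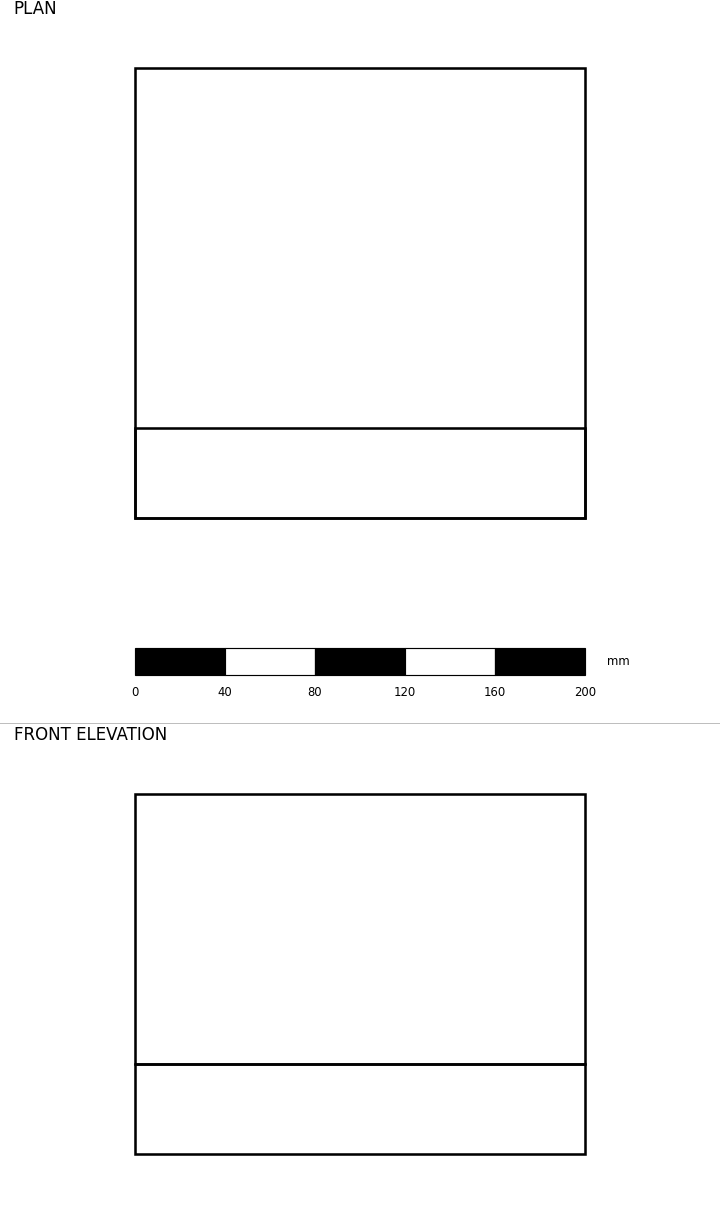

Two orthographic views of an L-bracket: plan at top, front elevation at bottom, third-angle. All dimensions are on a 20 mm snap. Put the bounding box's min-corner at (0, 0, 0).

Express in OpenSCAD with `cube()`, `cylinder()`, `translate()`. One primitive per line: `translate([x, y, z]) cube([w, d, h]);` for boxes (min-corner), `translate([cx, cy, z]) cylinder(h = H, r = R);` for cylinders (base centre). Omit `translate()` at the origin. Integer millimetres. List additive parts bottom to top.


cube([200, 200, 40]);
translate([0, 0, 40]) cube([200, 40, 120]);
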